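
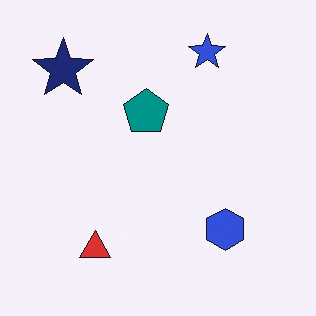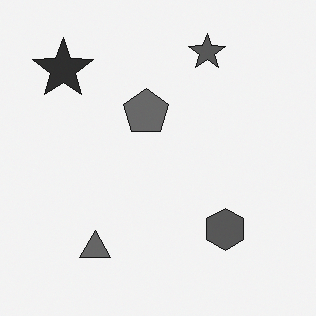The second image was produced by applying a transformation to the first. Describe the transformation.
The transformation is: converted to grayscale.

All color is removed — every shape is now a shade of grey.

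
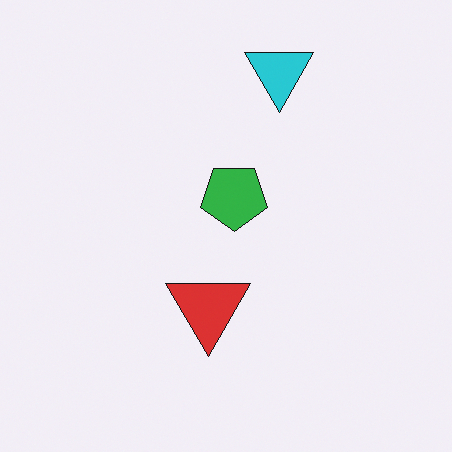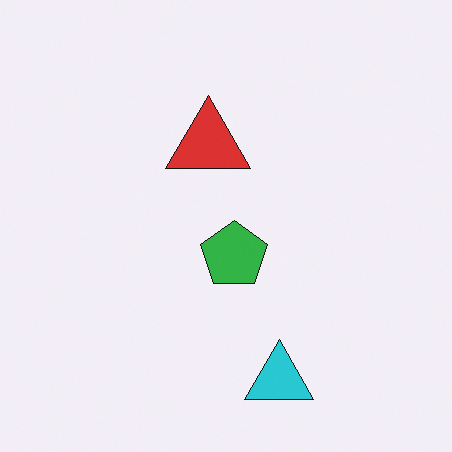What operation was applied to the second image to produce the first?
This is the original image flipped vertically (top ↔ bottom).

The cyan triangle is in the bottom of the second image and the top of the first — shapes on opposite sides of the horizontal midline have swapped in a mirror flip.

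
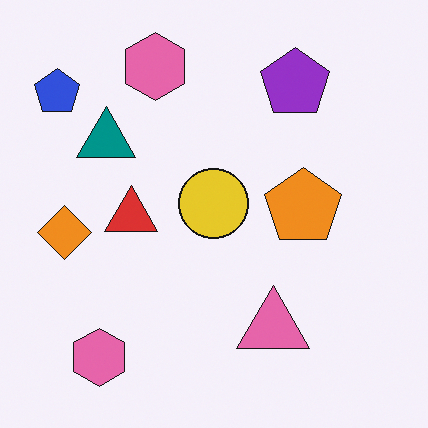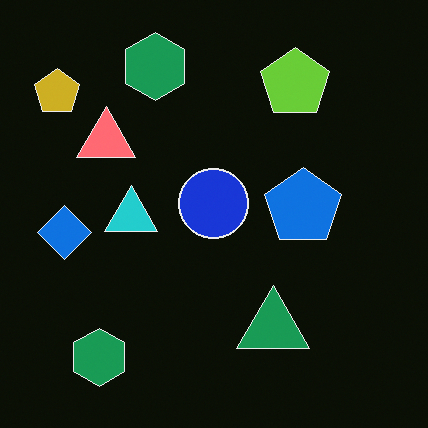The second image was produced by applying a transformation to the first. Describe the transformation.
This is the original image color-inverted (negative).

The light background has become dark and every shape's color is its complement — a photographic negative.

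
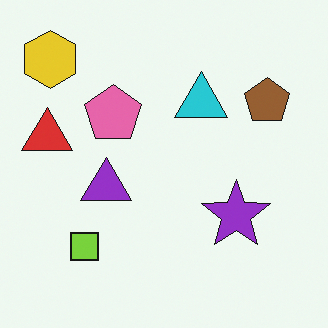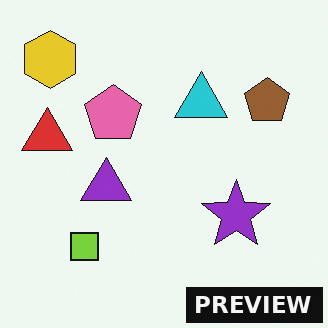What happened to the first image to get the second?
It was watermarked with the text "PREVIEW" in the lower-right corner.

A dark label reading "PREVIEW" appears in the lower-right corner.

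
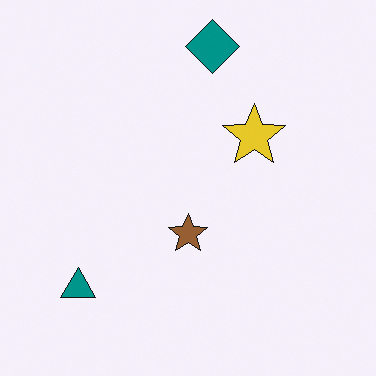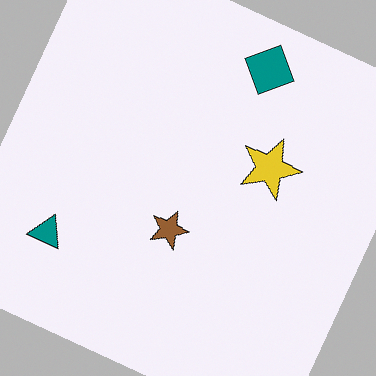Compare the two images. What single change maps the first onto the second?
The image was rotated clockwise by a moderate amount.

Every shape is tilted by the same angle and the image corners show triangular fill wedges — a whole-image rotation by a non-right angle.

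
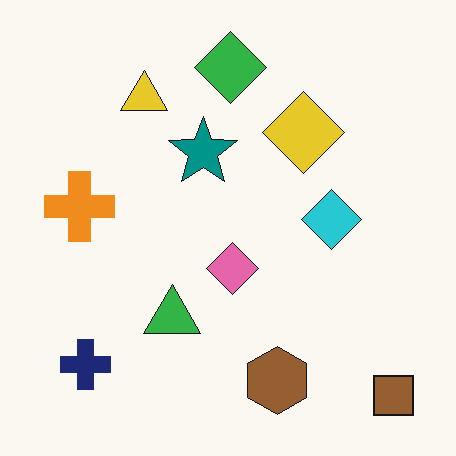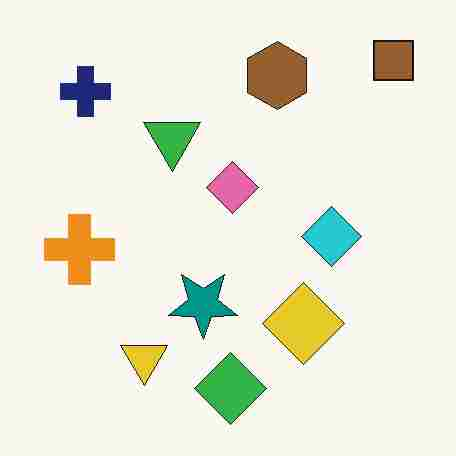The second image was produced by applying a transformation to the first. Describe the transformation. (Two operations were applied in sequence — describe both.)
The second image is the first flipped vertically (top ↔ bottom), then heavily JPEG-compressed with obvious blocking artifacts.

The brown square is in the bottom-right of the first image and the top-right of the second — shapes on opposite sides of the horizontal midline have swapped in a mirror flip. Blocky 8×8 compression artifacts appear around shape edges and the flat background shows ringing — characteristic JPEG degradation.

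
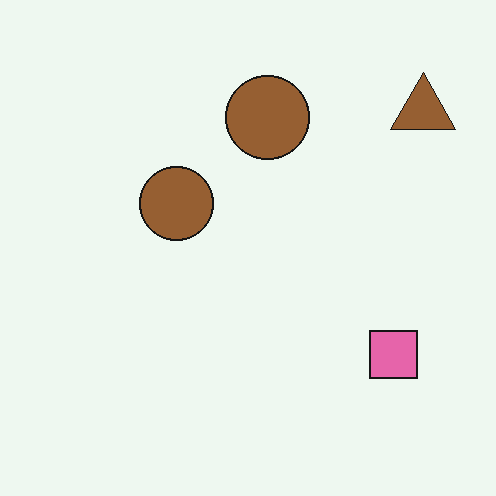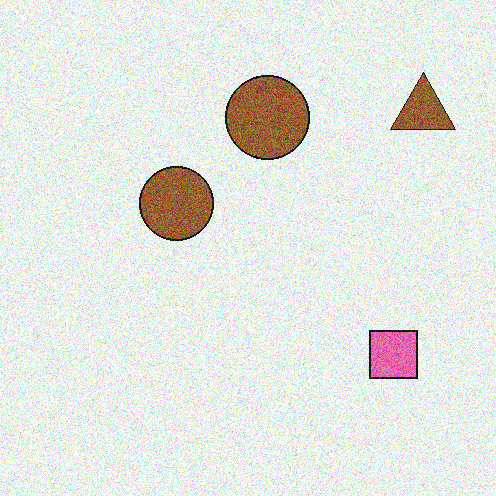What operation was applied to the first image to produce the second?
The image was degraded with visible gaussian noise.

Random speckle covers the whole image, including the flat background.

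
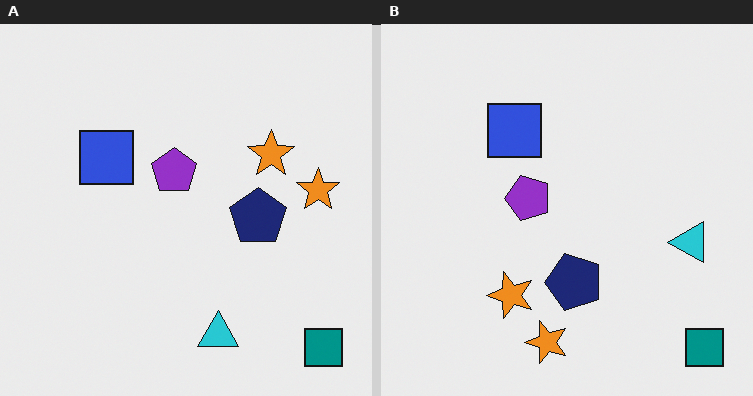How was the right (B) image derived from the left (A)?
The image was transposed (reflected across the top-left ↔ bottom-right diagonal).

Shapes have swapped their row and column positions — what was in the top-right is now in the bottom-left — a diagonal reflection.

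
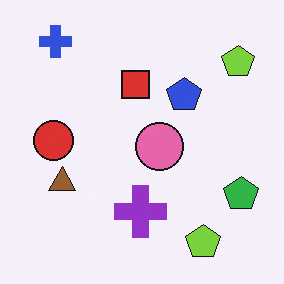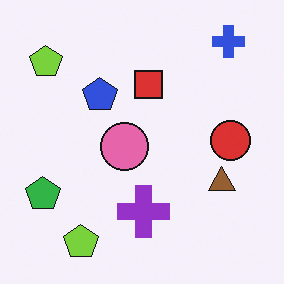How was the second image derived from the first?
The image was flipped horizontally (left ↔ right).

The green pentagon is in the bottom-right of the first image and the bottom-left of the second — shapes on opposite sides of the vertical midline have swapped in a mirror flip.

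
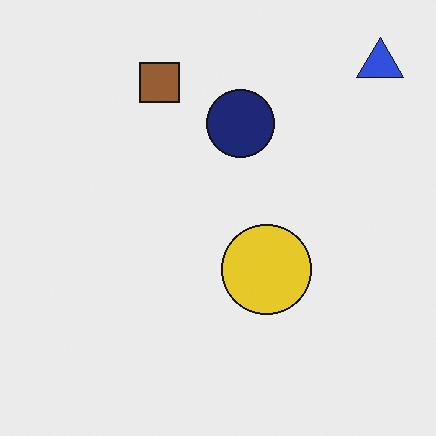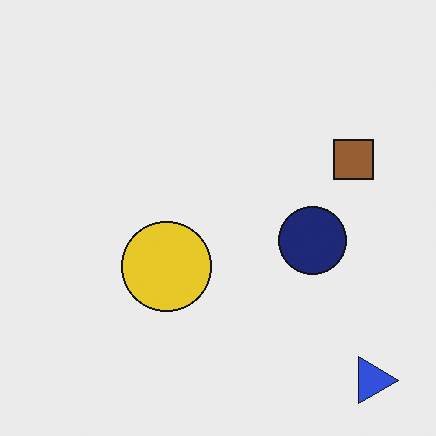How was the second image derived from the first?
This is the original image rotated 90° clockwise.

The blue triangle sits in the top-right of the first image and the bottom-right of the second — consistent with a whole-image 90° clockwise rotation.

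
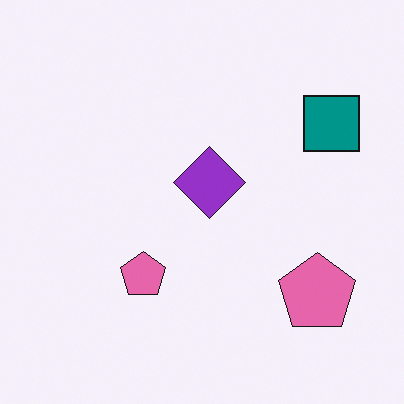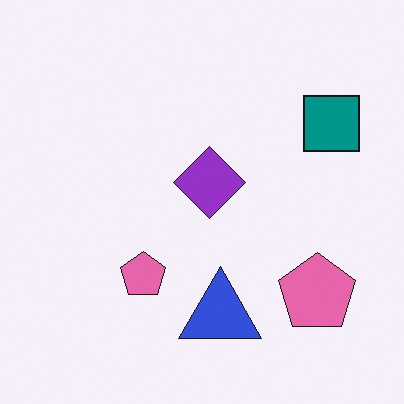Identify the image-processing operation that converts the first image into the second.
The image was overlaid with an additional blue triangle.

A blue triangle appears in the second image that is absent from the first.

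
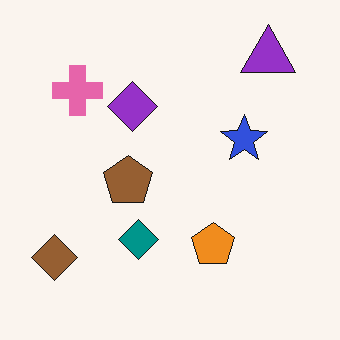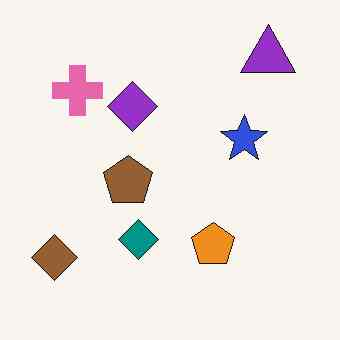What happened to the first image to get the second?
The transformation is: JPEG-compressed with visible artifacts.

Blocky 8×8 compression artifacts appear around shape edges and the flat background shows ringing — characteristic JPEG degradation.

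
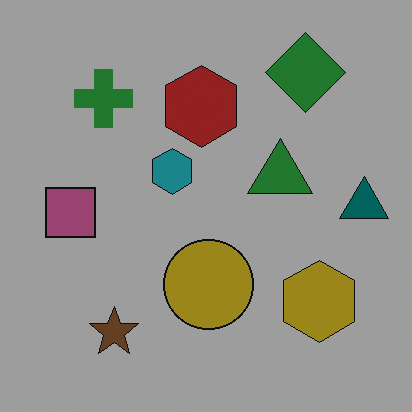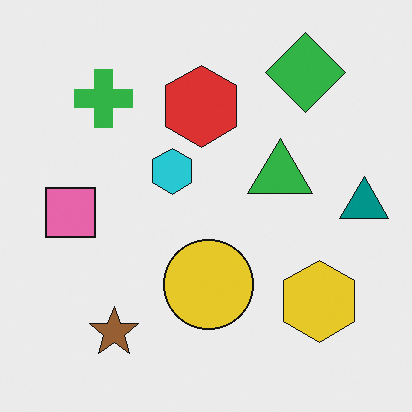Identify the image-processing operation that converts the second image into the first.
This is the original image darkened a lot.

Every pixel — background and shapes alike — is uniformly darkened.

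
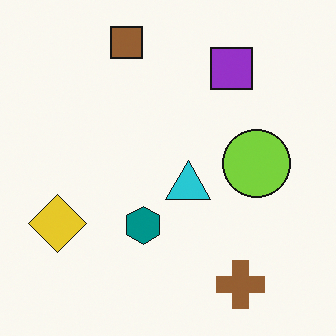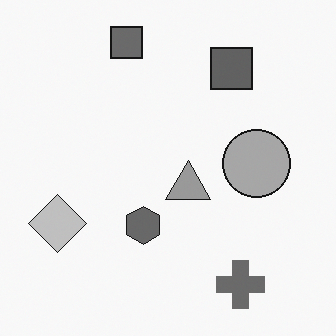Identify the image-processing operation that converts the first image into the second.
This is the original image converted to grayscale.

All color is removed — every shape is now a shade of grey.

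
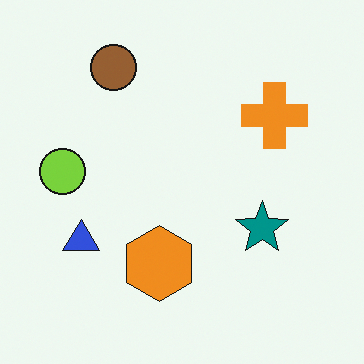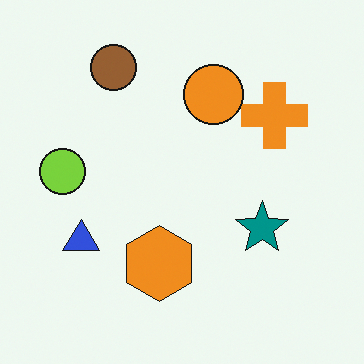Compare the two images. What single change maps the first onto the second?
The image was overlaid with an additional orange circle.

An orange circle appears in the second image that is absent from the first.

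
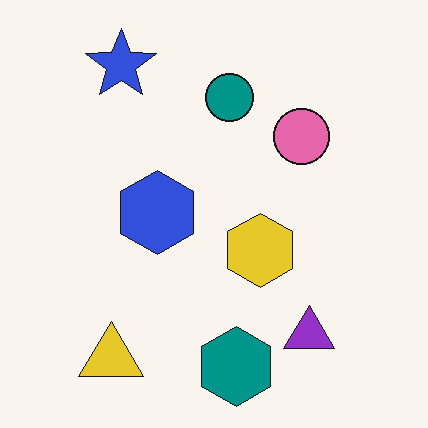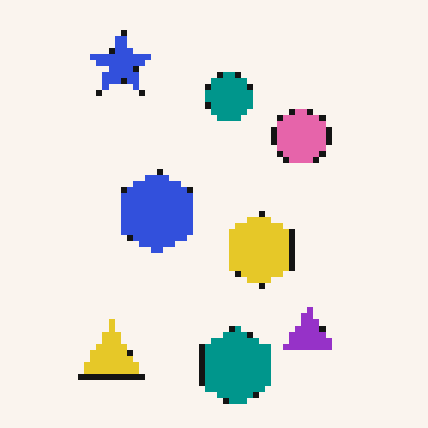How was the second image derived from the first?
It was moderately pixelated.

Shapes are reduced to large square blocks; fine edges and outlines are lost — a downscale-then-upscale (mosaic) effect.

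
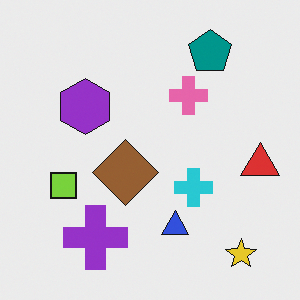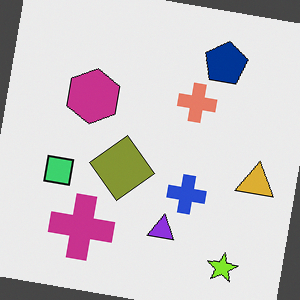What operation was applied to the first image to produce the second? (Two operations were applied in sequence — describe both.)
Hue-shifted slightly, then rotated clockwise by a small amount.

Every shape's color has rotated by the same amount around the hue wheel — a uniform hue shift. Every shape is tilted by the same angle and the image corners show triangular fill wedges — a whole-image rotation by a non-right angle.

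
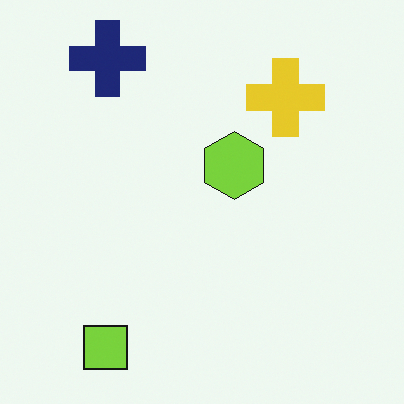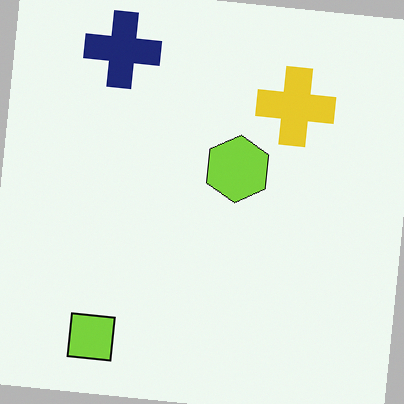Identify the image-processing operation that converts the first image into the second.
It was rotated clockwise by a few degrees.

Every shape is tilted by the same angle and the image corners show triangular fill wedges — a whole-image rotation by a non-right angle.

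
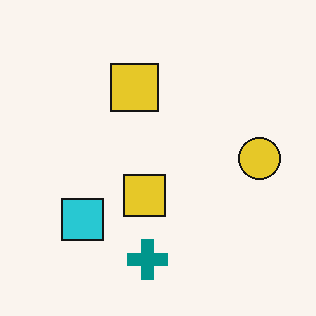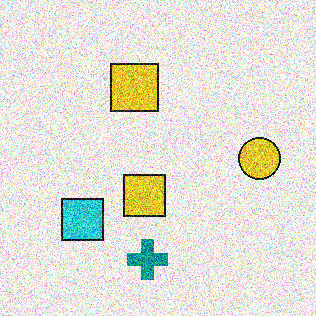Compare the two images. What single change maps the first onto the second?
It was degraded with heavy additive noise.

Random speckle covers the whole image, including the flat background.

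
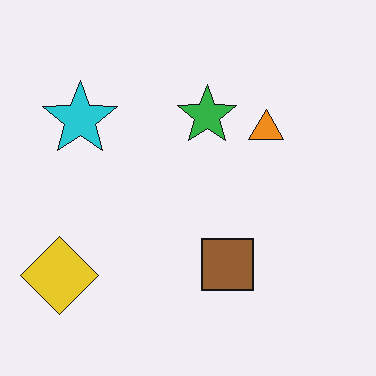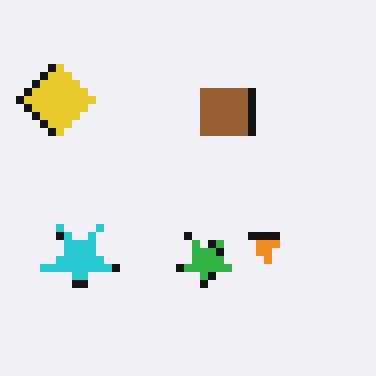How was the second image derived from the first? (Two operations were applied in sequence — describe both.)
The image was flipped vertically (top ↔ bottom), then moderately pixelated.

The yellow diamond is in the bottom-left of the first image and the top-left of the second — shapes on opposite sides of the horizontal midline have swapped in a mirror flip. Shapes are reduced to large square blocks; fine edges and outlines are lost — a downscale-then-upscale (mosaic) effect.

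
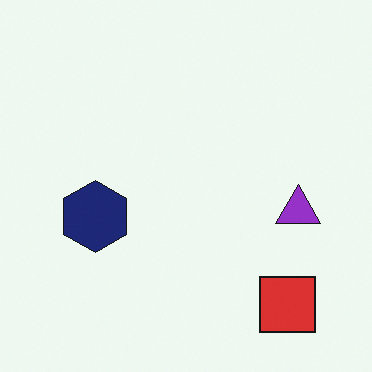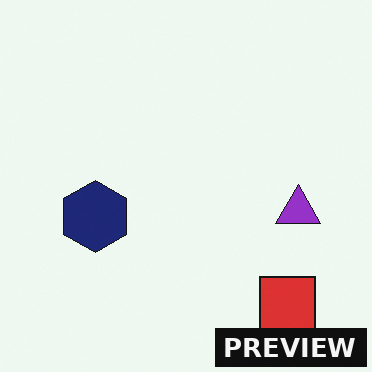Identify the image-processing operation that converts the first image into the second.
The second image is the first watermarked with the text "PREVIEW" in the lower-right corner.

A dark label reading "PREVIEW" appears in the lower-right corner.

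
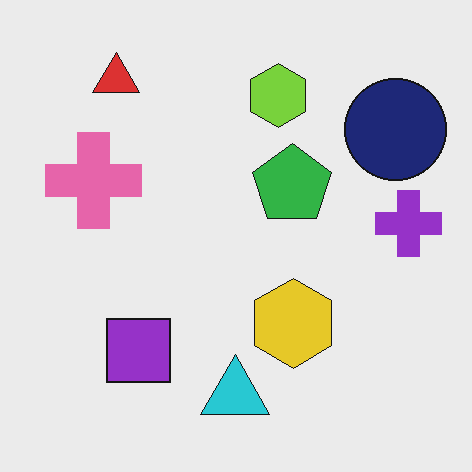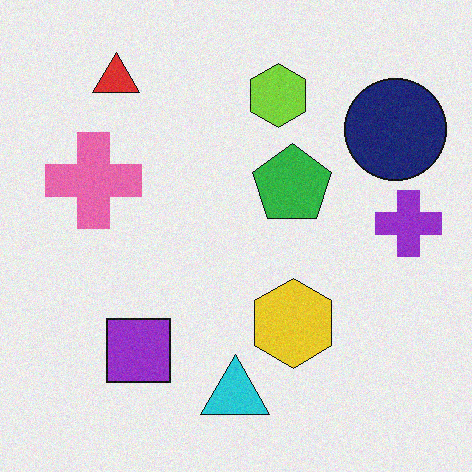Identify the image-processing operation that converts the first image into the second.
The image was degraded with subtle gaussian noise.

Random speckle covers the whole image, including the flat background.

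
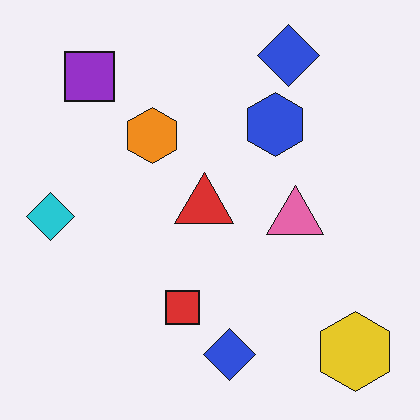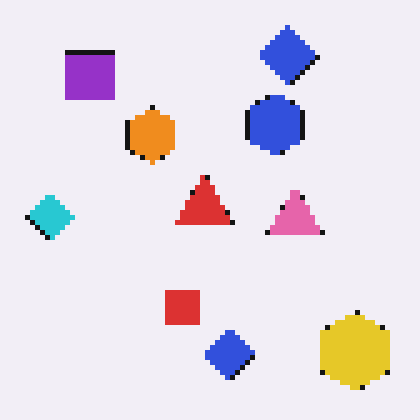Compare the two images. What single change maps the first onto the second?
The second image is the first mildly pixelated.

Shapes are reduced to large square blocks; fine edges and outlines are lost — a downscale-then-upscale (mosaic) effect.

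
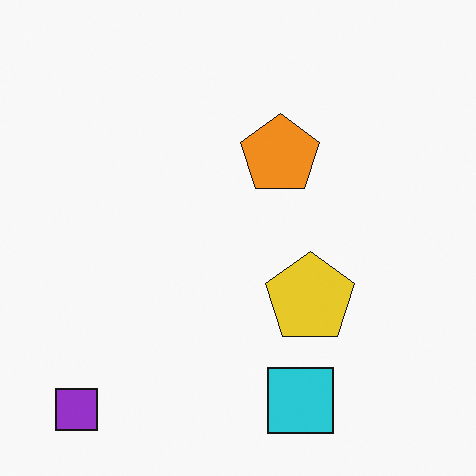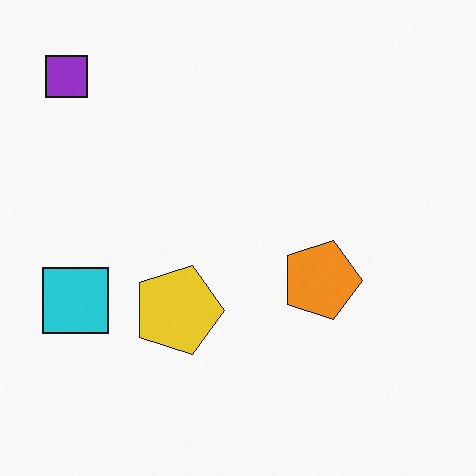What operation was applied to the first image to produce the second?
This is the original image rotated 90° clockwise.

The purple square sits in the bottom-left of the first image and the top-left of the second — consistent with a whole-image 90° clockwise rotation.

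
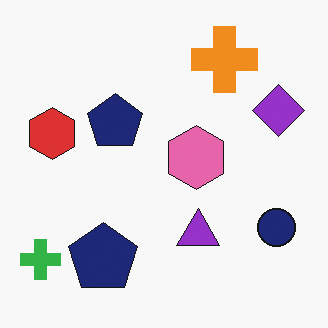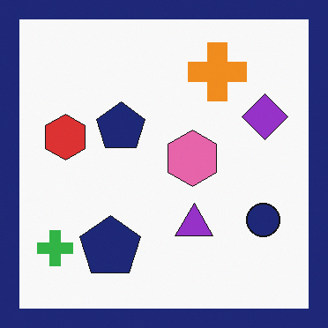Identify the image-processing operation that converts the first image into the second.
The transformation is: framed with a navy border.

A solid navy frame runs around the edge of the second image, with the content slightly shrunk inside it.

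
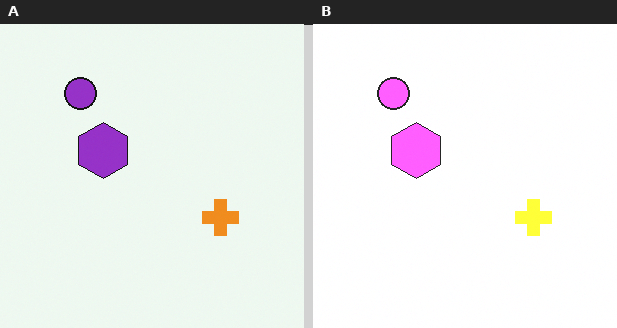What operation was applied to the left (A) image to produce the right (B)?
It was substantially brightened.

Every pixel — background and shapes alike — is uniformly brightened.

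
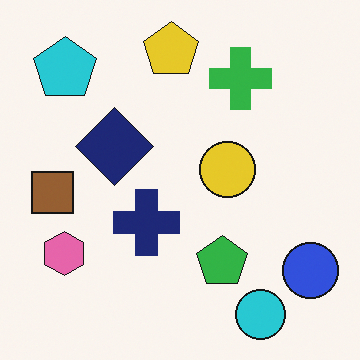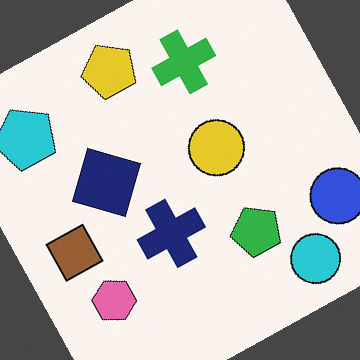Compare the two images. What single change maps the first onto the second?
The image was rotated counter-clockwise by a moderate amount.

Every shape is tilted by the same angle and the image corners show triangular fill wedges — a whole-image rotation by a non-right angle.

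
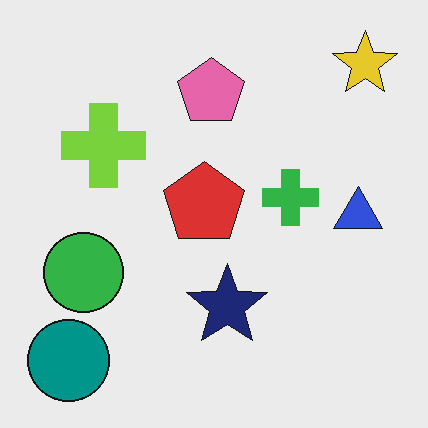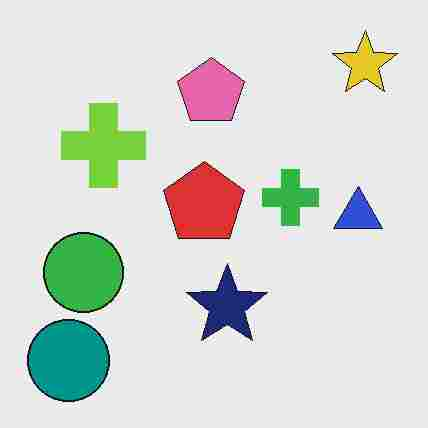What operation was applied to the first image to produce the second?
This is the original image degraded with heavy JPEG compression.

Blocky 8×8 compression artifacts appear around shape edges and the flat background shows ringing — characteristic JPEG degradation.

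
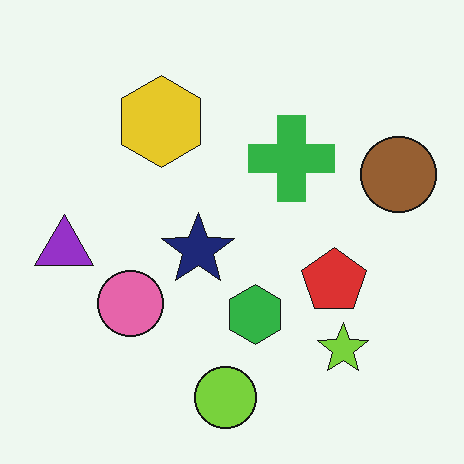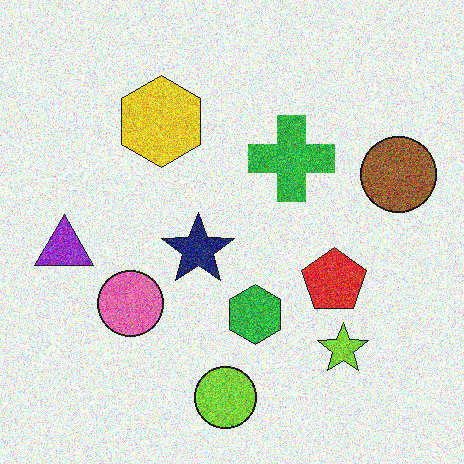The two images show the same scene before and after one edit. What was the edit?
The transformation is: degraded with a thick layer of grain.

Random speckle covers the whole image, including the flat background.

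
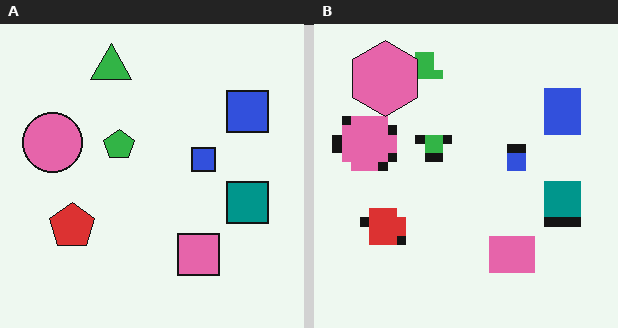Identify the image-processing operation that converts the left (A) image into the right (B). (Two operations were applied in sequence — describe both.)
The transformation is: coarsely pixelated, then overlaid with an additional pink hexagon.

Shapes are reduced to large square blocks; fine edges and outlines are lost — a downscale-then-upscale (mosaic) effect. A pink hexagon appears in the right (B) image that is absent from the left (A).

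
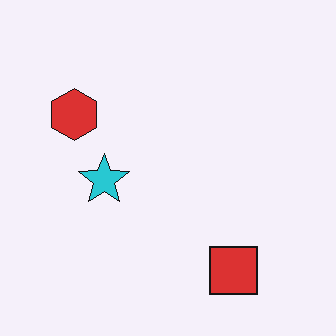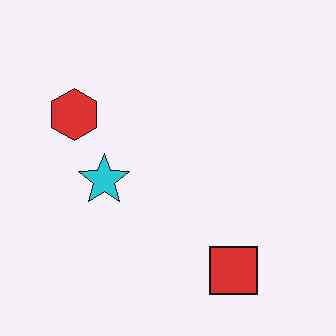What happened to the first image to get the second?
The transformation is: JPEG-compressed with visible artifacts.

Blocky 8×8 compression artifacts appear around shape edges and the flat background shows ringing — characteristic JPEG degradation.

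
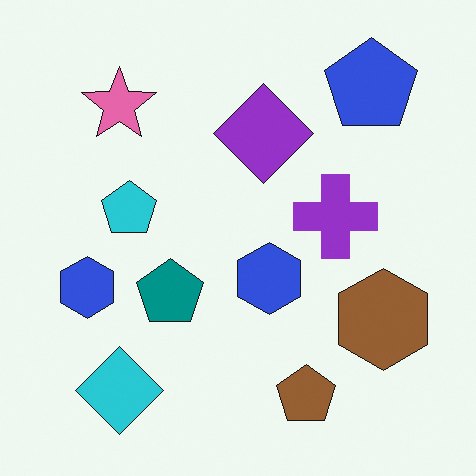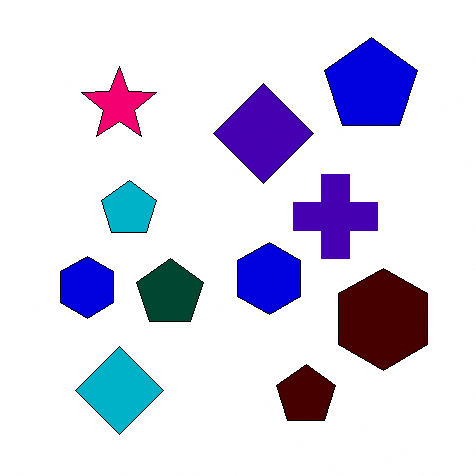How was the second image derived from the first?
The image was boosted in contrast.

Tones are pushed away from mid-grey across the whole image — a global contrast change.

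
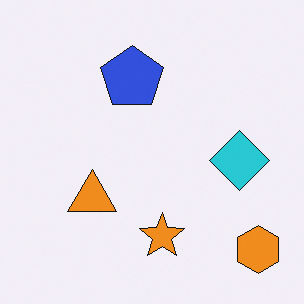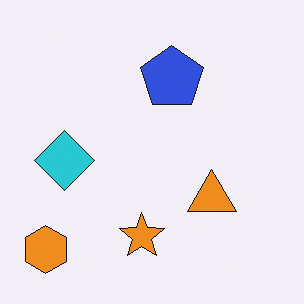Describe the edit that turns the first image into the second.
The image was flipped horizontally (left ↔ right).

The orange hexagon is in the bottom-right of the first image and the bottom-left of the second — shapes on opposite sides of the vertical midline have swapped in a mirror flip.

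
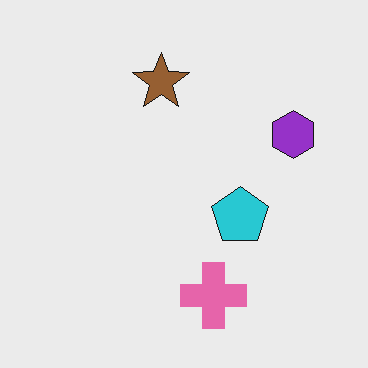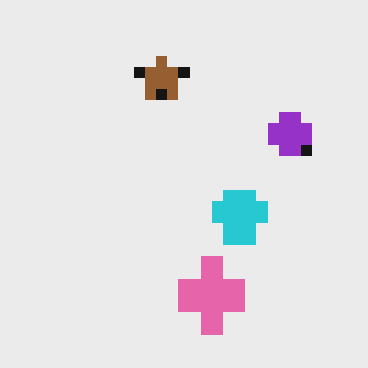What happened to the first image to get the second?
The transformation is: heavily pixelated into large blocks.

Shapes are reduced to large square blocks; fine edges and outlines are lost — a downscale-then-upscale (mosaic) effect.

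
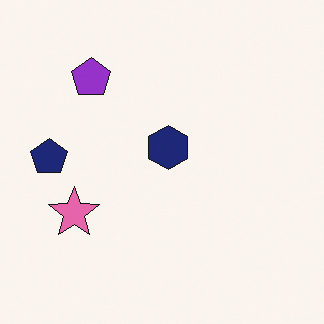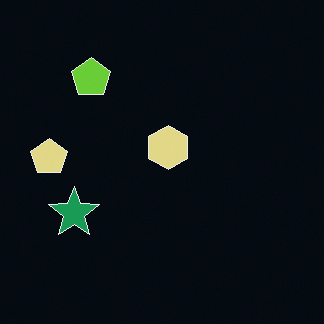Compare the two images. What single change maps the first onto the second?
It was color-inverted (negative).

The light background has become dark and every shape's color is its complement — a photographic negative.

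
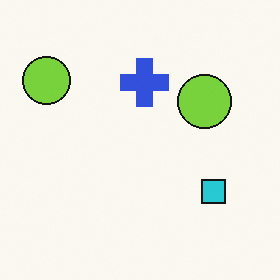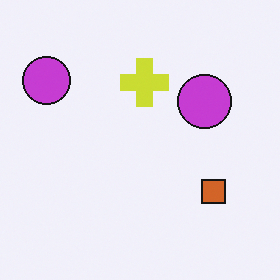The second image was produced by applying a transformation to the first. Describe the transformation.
Hue-shifted by a large amount.

Every shape's color has rotated by the same amount around the hue wheel — a uniform hue shift.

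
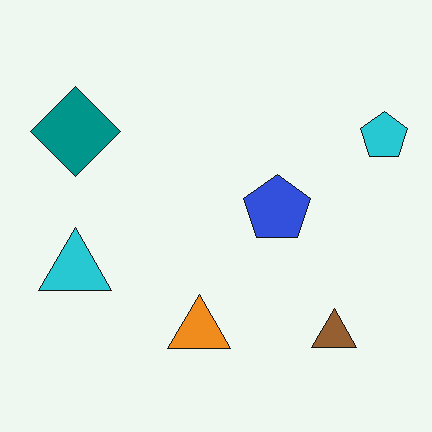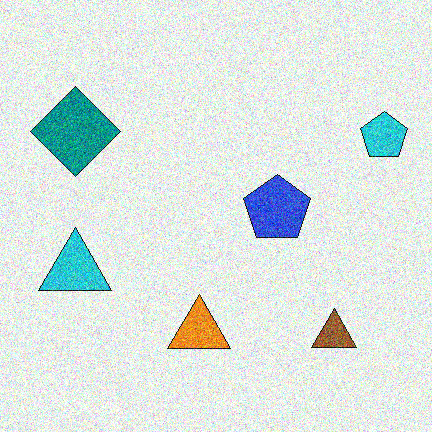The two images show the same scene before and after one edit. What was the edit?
The image was degraded with heavy additive noise.

Random speckle covers the whole image, including the flat background.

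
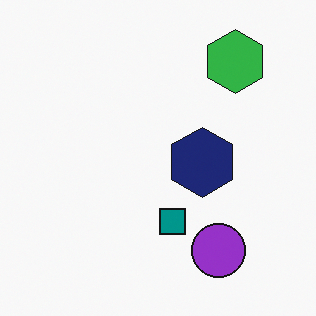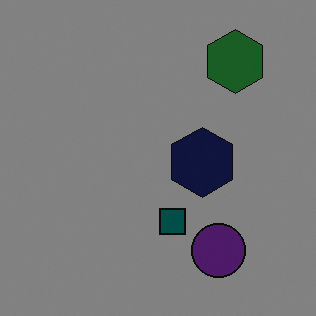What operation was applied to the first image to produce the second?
The second image is the first substantially darkened.

Every pixel — background and shapes alike — is uniformly darkened.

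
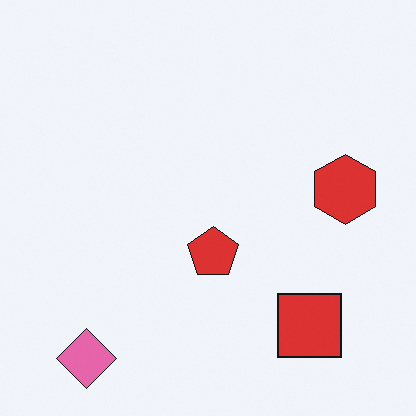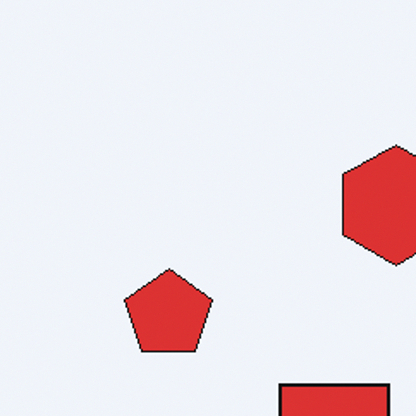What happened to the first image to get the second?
The second image is the first cropped tightly and scaled back up.

The visible shapes are larger and the field of view is narrower; shapes near the original edges may be partly or wholly outside the frame — a crop-and-rescale.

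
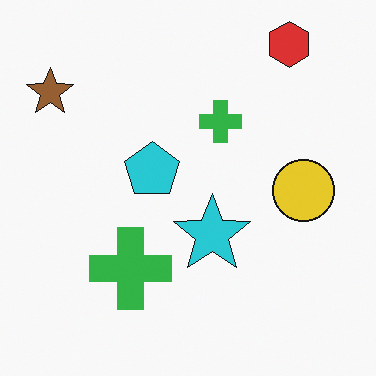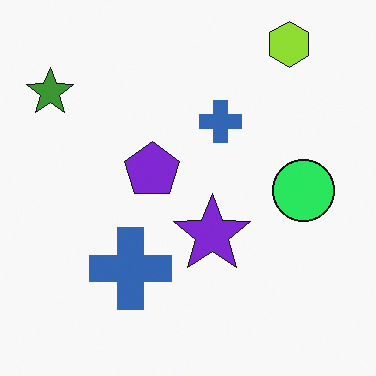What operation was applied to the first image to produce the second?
This is the original image hue-shifted by a moderate amount.

Every shape's color has rotated by the same amount around the hue wheel — a uniform hue shift.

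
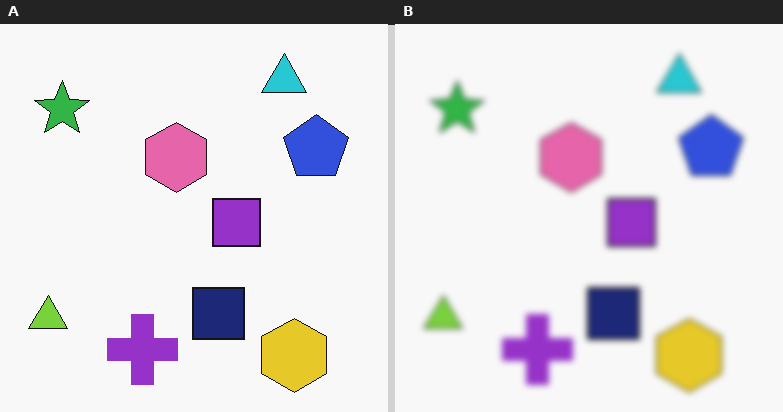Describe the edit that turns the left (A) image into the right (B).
It was moderately blurred.

Shape edges and outlines are uniformly softened across the whole image.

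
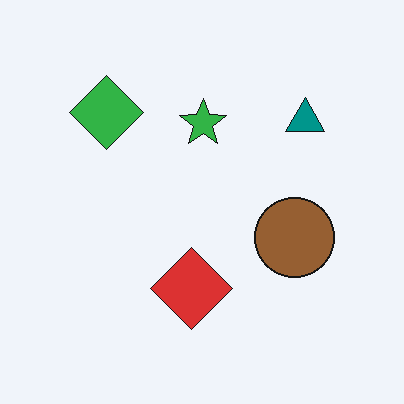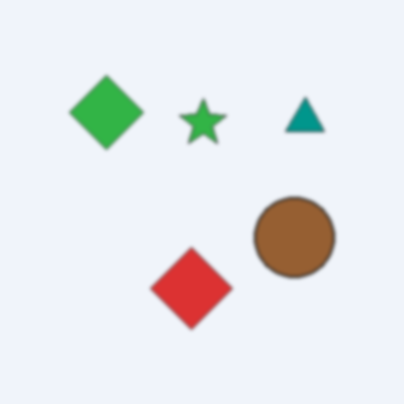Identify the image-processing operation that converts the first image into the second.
This is the original image lightly blurred.

Shape edges and outlines are uniformly softened across the whole image.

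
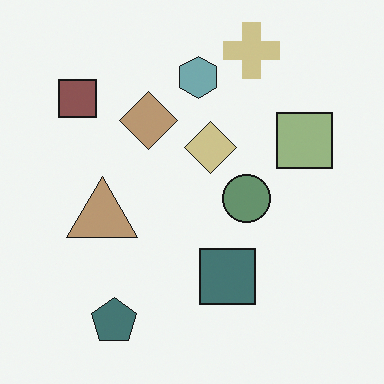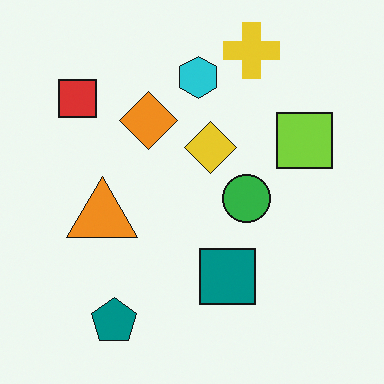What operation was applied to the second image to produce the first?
The transformation is: made much more muted (saturation change).

All colors are more muted and greyish — a global saturation change.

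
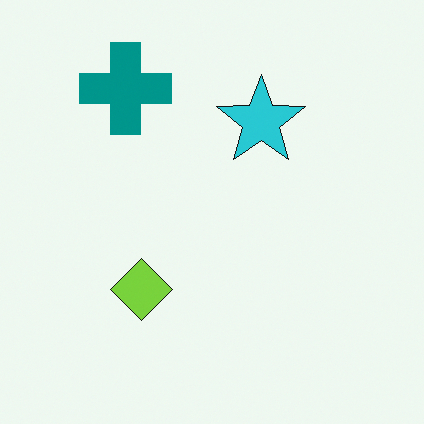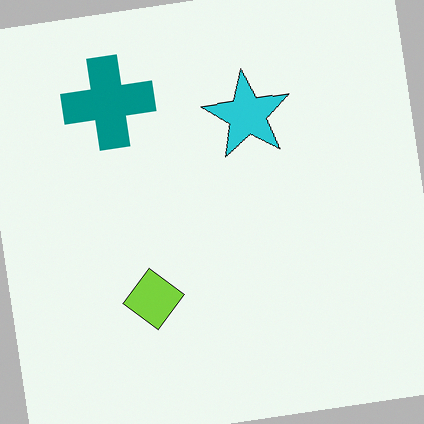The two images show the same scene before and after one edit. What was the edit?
It was rotated counter-clockwise by a few degrees.

Every shape is tilted by the same angle and the image corners show triangular fill wedges — a whole-image rotation by a non-right angle.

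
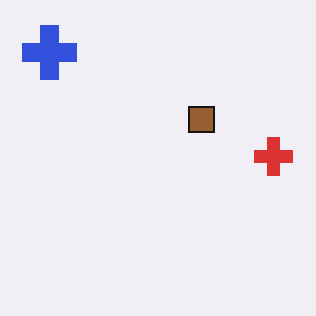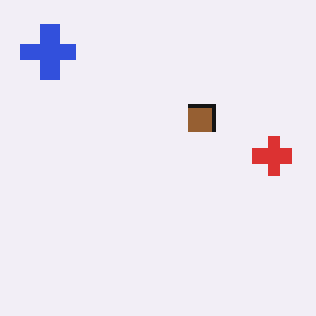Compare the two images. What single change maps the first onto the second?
The transformation is: mildly pixelated.

Shapes are reduced to large square blocks; fine edges and outlines are lost — a downscale-then-upscale (mosaic) effect.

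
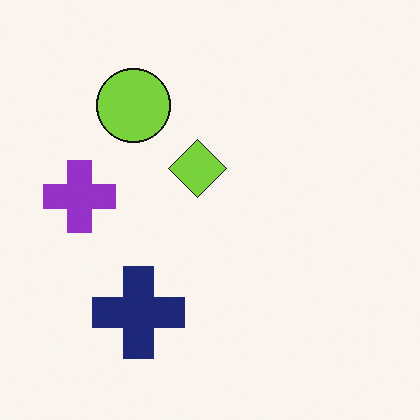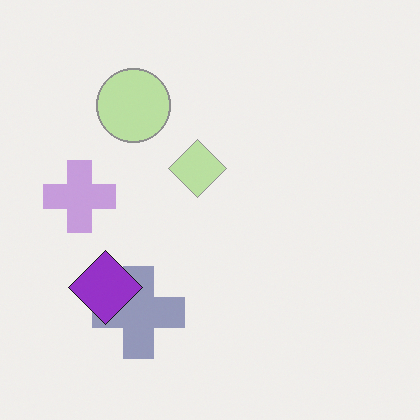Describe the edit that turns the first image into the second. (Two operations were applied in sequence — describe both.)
Washed out (contrast reduced), then overlaid with an additional purple diamond.

Tones are pushed toward mid-grey across the whole image — a global contrast change. A purple diamond appears in the second image that is absent from the first.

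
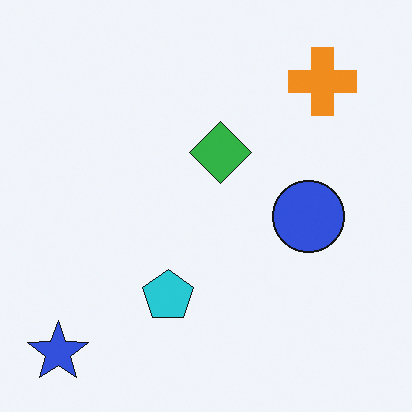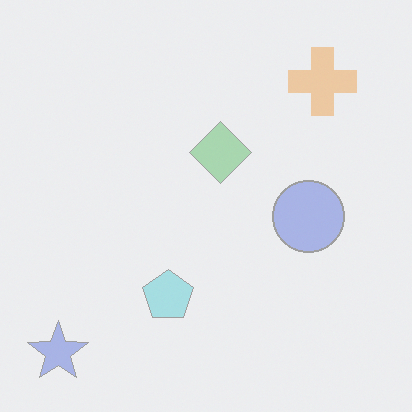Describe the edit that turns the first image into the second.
The image was given much lower contrast.

Tones are pushed toward mid-grey across the whole image — a global contrast change.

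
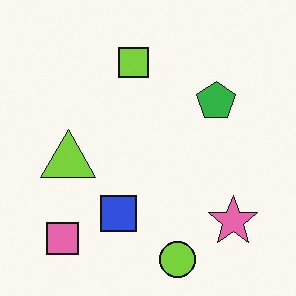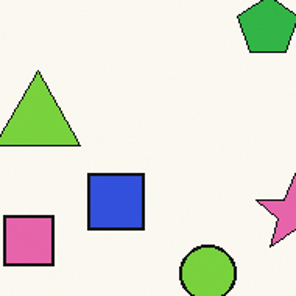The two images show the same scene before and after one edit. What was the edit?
The second image is the first cropped to a modestly smaller region and rescaled.

The visible shapes are larger and the field of view is narrower; shapes near the original edges may be partly or wholly outside the frame — a crop-and-rescale.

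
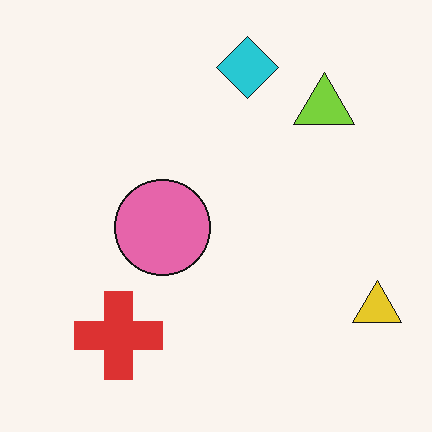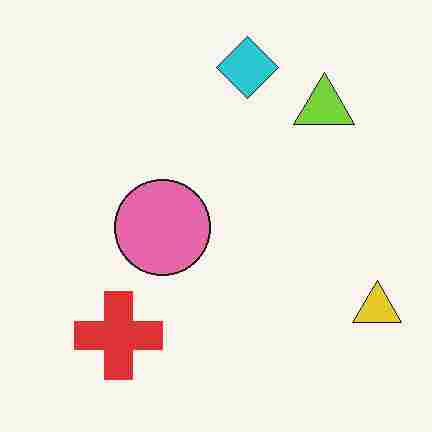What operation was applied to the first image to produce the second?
The second image is the first heavily JPEG-compressed with obvious blocking artifacts.

Blocky 8×8 compression artifacts appear around shape edges and the flat background shows ringing — characteristic JPEG degradation.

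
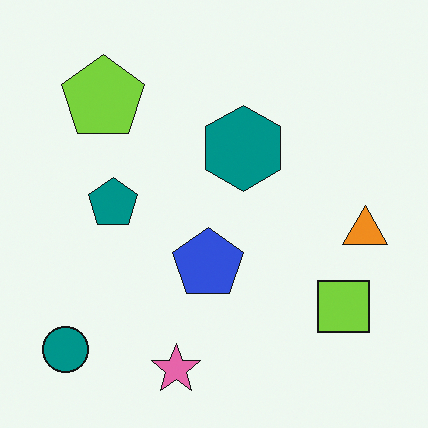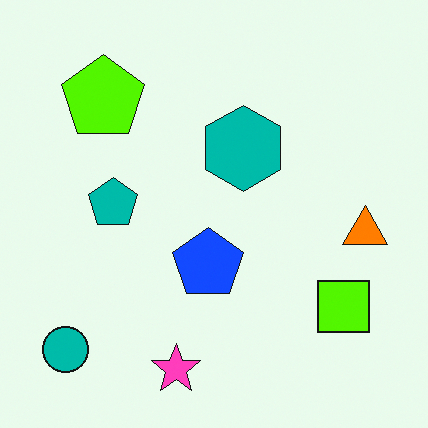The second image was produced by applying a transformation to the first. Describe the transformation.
The second image is the first made much more vivid (saturation change).

All colors are more vivid — a global saturation change.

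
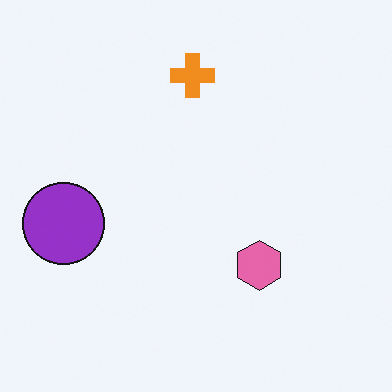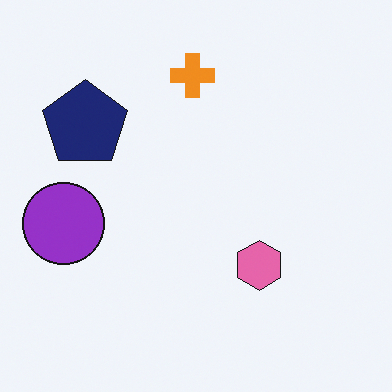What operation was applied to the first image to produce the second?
The transformation is: overlaid with an additional navy pentagon.

A navy pentagon appears in the second image that is absent from the first.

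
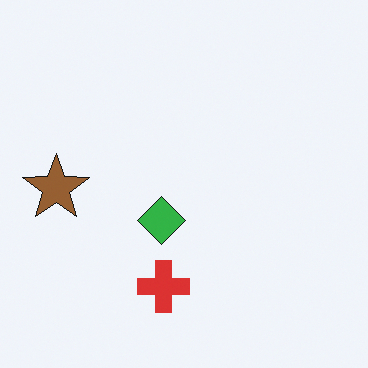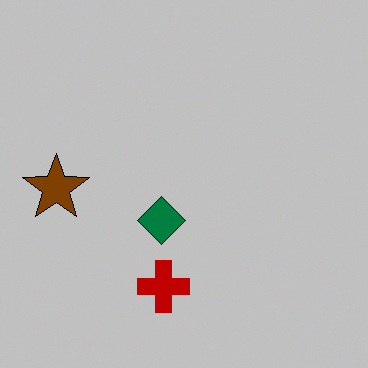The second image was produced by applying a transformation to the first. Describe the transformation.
Aggressively posterized.

Each flat color has snapped to a coarser quantized level — most visibly, the near-white background has dropped to a flat grey.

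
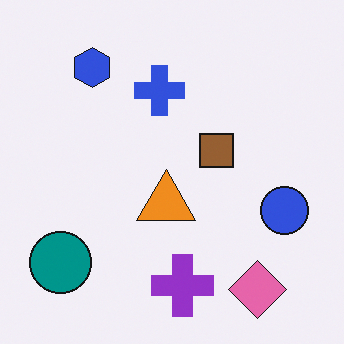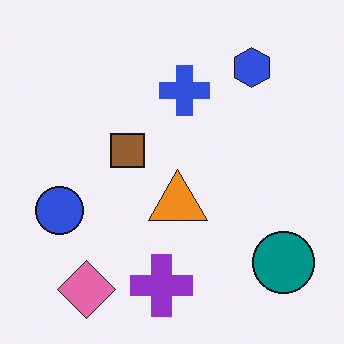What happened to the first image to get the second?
The second image is the first flipped horizontally (left ↔ right).

The teal circle is in the bottom-left of the first image and the bottom-right of the second — shapes on opposite sides of the vertical midline have swapped in a mirror flip.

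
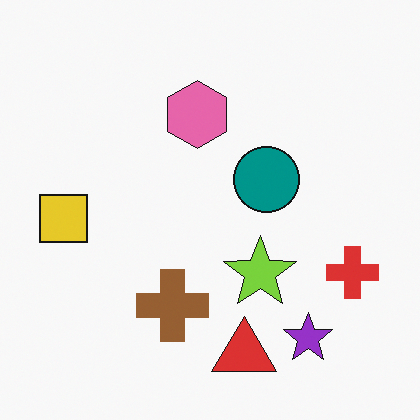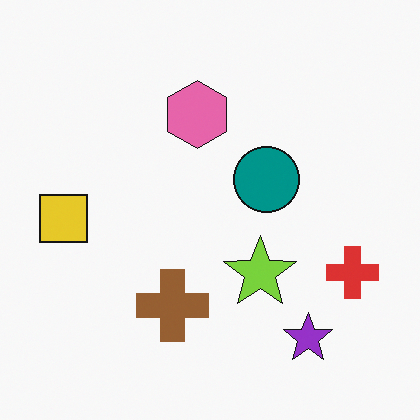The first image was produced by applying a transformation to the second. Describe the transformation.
The image was overlaid with an additional red triangle.

A red triangle appears in the first image that is absent from the second.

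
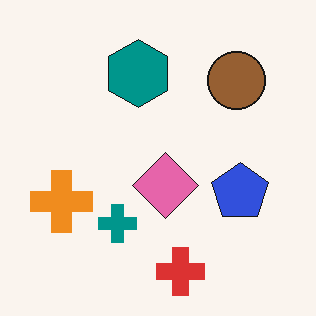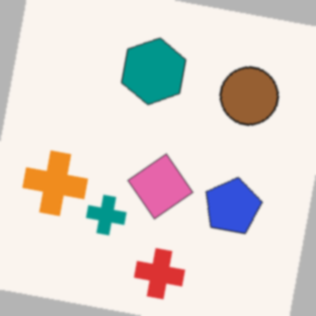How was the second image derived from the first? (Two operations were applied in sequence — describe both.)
Rotated clockwise by a slight angle, then given a subtle gaussian blur.

Every shape is tilted by the same angle and the image corners show triangular fill wedges — a whole-image rotation by a non-right angle. Shape edges and outlines are uniformly softened across the whole image.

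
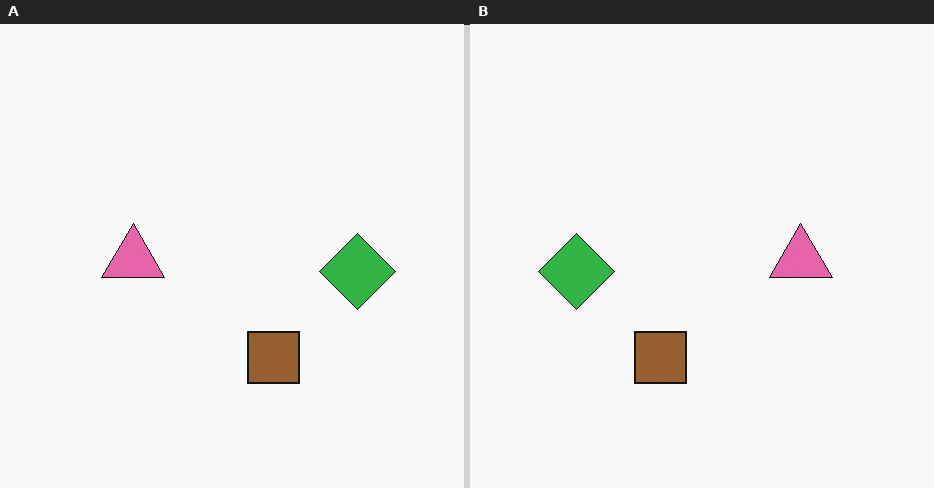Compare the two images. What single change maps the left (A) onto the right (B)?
The right (B) image is the left (A) flipped horizontally (left ↔ right).

The green diamond is in the right of the left (A) image and the left of the right (B) — shapes on opposite sides of the vertical midline have swapped in a mirror flip.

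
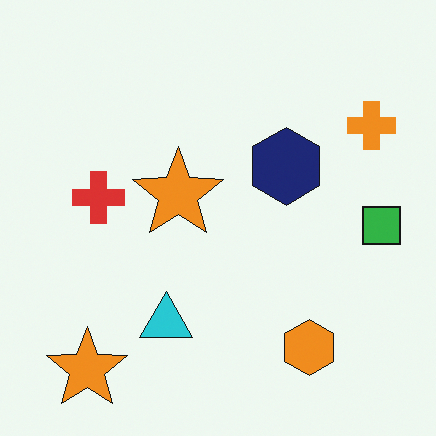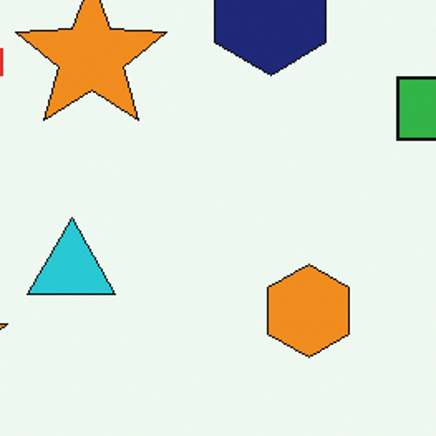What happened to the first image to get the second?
The second image is the first cropped tightly and scaled back up.

The visible shapes are larger and the field of view is narrower; shapes near the original edges may be partly or wholly outside the frame — a crop-and-rescale.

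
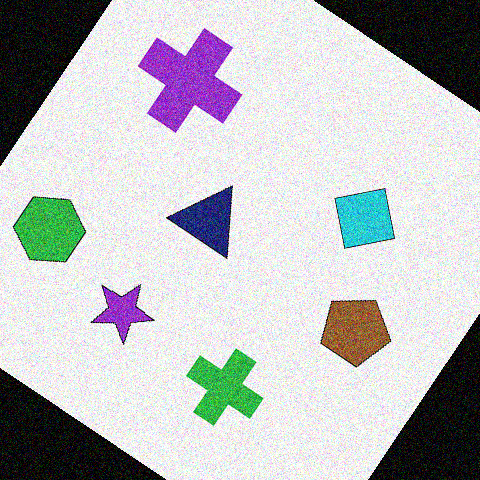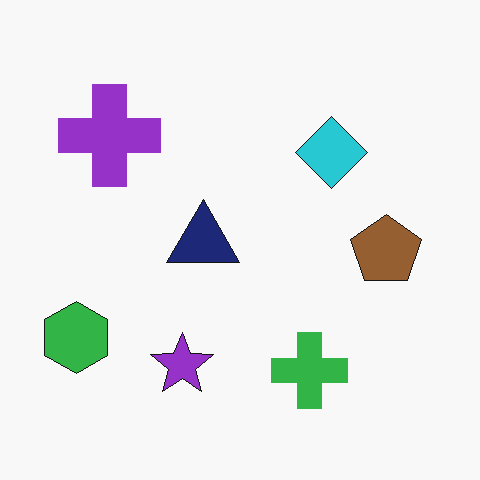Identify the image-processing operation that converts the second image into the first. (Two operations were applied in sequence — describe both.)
The transformation is: rotated clockwise by a large amount — several tens of degrees, then degraded with strong gaussian noise.

Every shape is tilted by the same angle and the image corners show triangular fill wedges — a whole-image rotation by a non-right angle. Random speckle covers the whole image, including the flat background.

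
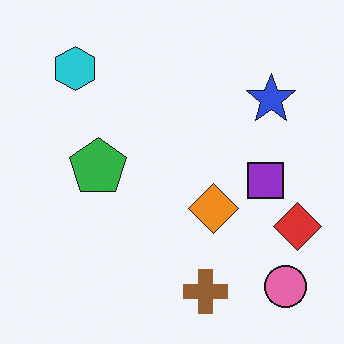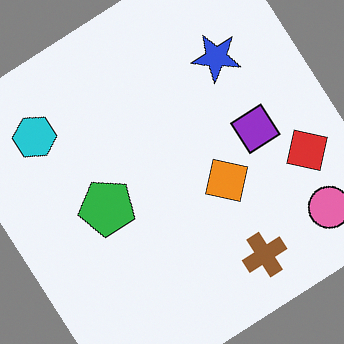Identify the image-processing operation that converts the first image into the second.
Rotated counter-clockwise by a large amount — several tens of degrees.

Every shape is tilted by the same angle and the image corners show triangular fill wedges — a whole-image rotation by a non-right angle.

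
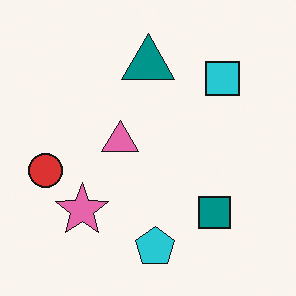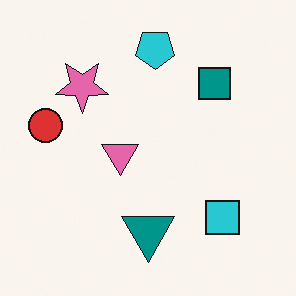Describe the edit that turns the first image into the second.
Flipped vertically (top ↔ bottom).

The cyan pentagon is in the bottom of the first image and the top of the second — shapes on opposite sides of the horizontal midline have swapped in a mirror flip.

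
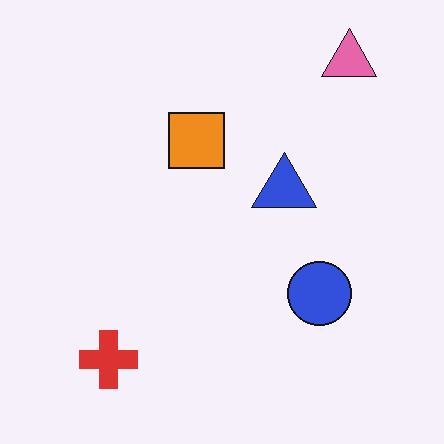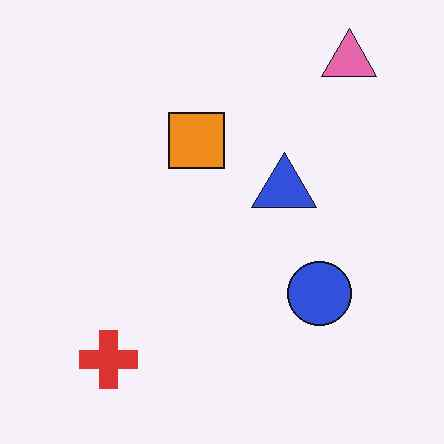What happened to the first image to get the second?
This is the original image JPEG-compressed with visible artifacts.

Blocky 8×8 compression artifacts appear around shape edges and the flat background shows ringing — characteristic JPEG degradation.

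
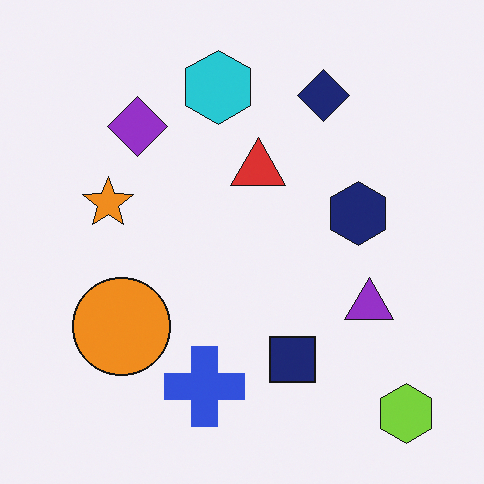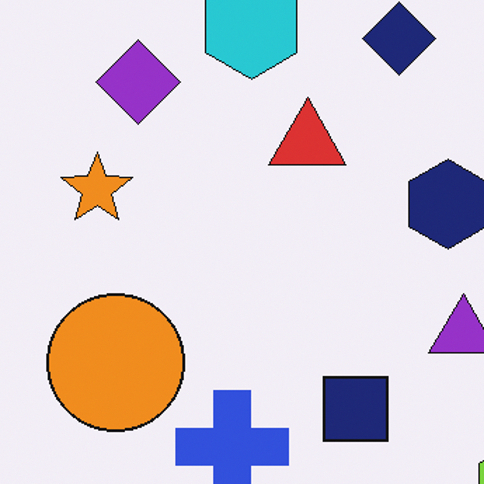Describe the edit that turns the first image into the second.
It was cropped to a modestly smaller region and rescaled.

The visible shapes are larger and the field of view is narrower; shapes near the original edges may be partly or wholly outside the frame — a crop-and-rescale.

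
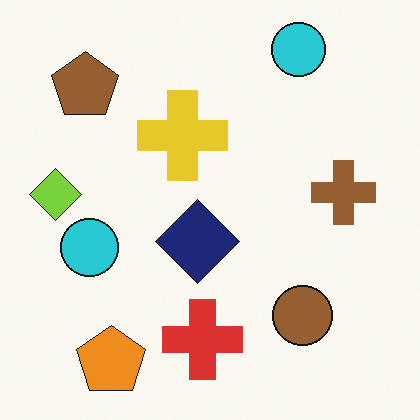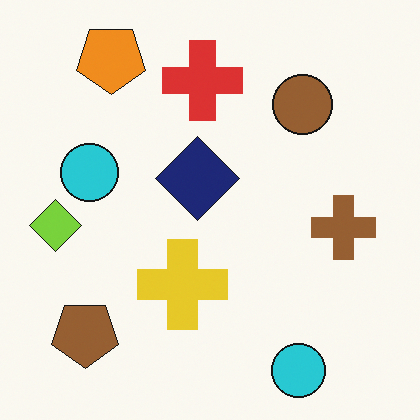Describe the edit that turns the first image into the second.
The transformation is: flipped vertically (top ↔ bottom).

The orange pentagon is in the bottom-left of the first image and the top-left of the second — shapes on opposite sides of the horizontal midline have swapped in a mirror flip.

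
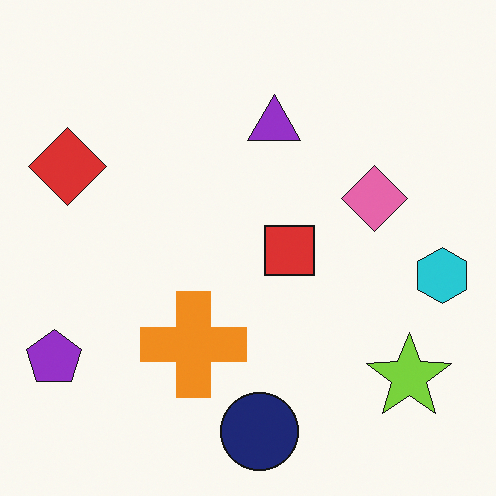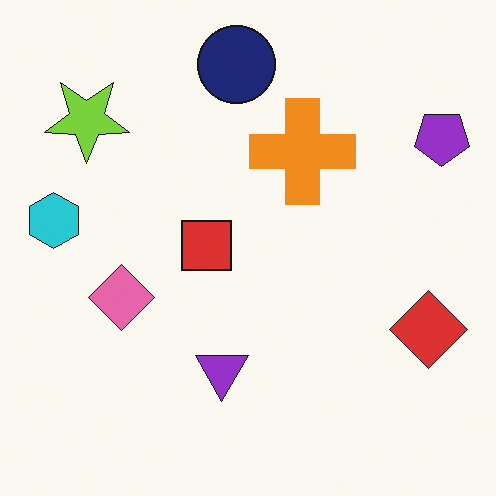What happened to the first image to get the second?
It was rotated 180°.

The purple pentagon sits in the bottom-left of the first image and the top-right of the second — consistent with a whole-image 180° rotation.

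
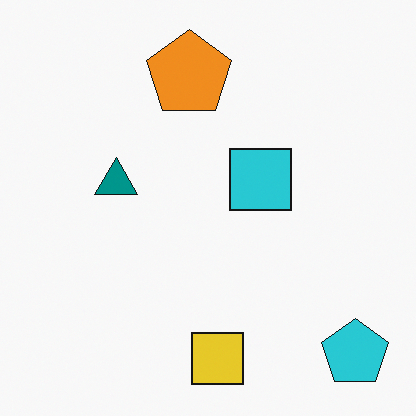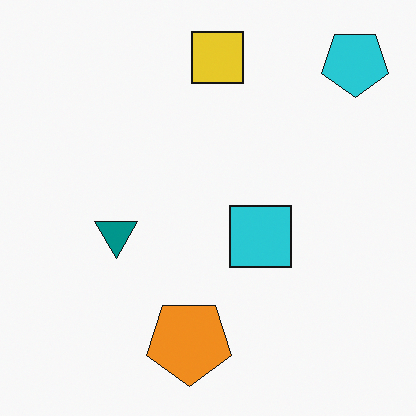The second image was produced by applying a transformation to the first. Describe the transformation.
It was flipped vertically (top ↔ bottom).

The yellow square is in the bottom of the first image and the top of the second — shapes on opposite sides of the horizontal midline have swapped in a mirror flip.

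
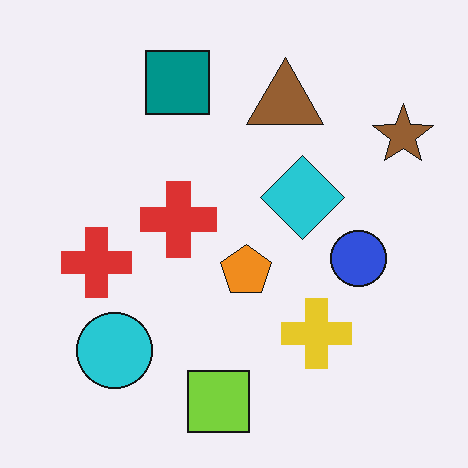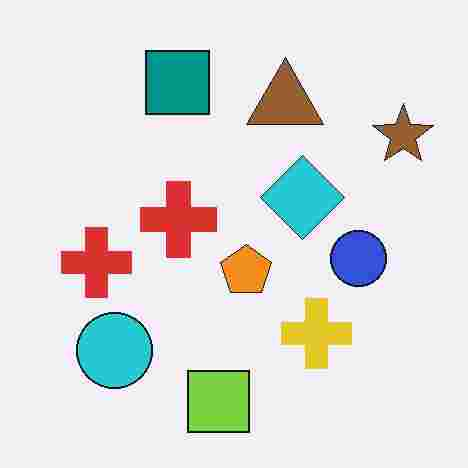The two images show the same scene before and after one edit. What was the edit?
The second image is the first degraded with heavy JPEG compression.

Blocky 8×8 compression artifacts appear around shape edges and the flat background shows ringing — characteristic JPEG degradation.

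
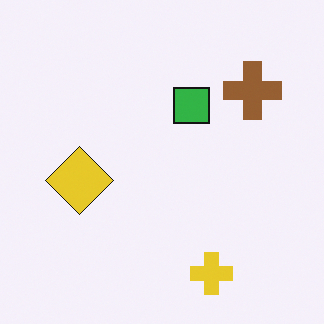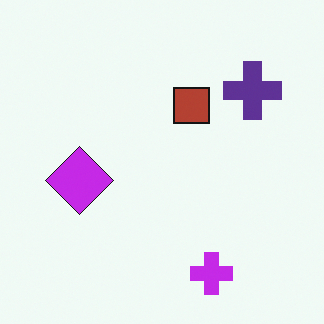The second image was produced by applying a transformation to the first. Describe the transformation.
This is the original image hue-shifted through roughly half the color wheel.

Every shape's color has rotated by the same amount around the hue wheel — a uniform hue shift.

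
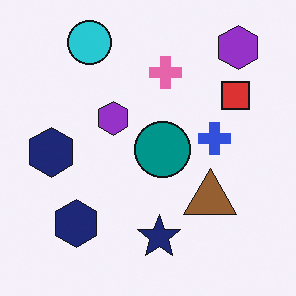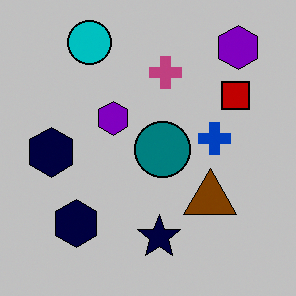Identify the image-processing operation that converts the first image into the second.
The second image is the first aggressively posterized.

Each flat color has snapped to a coarser quantized level — most visibly, the near-white background has dropped to a flat grey.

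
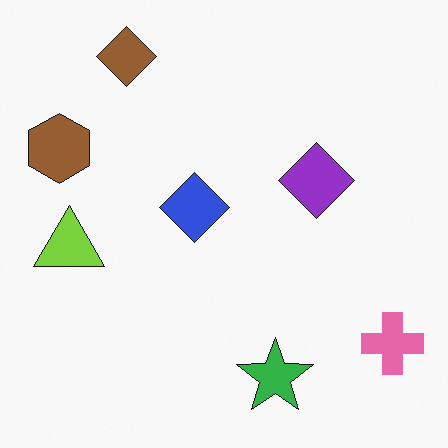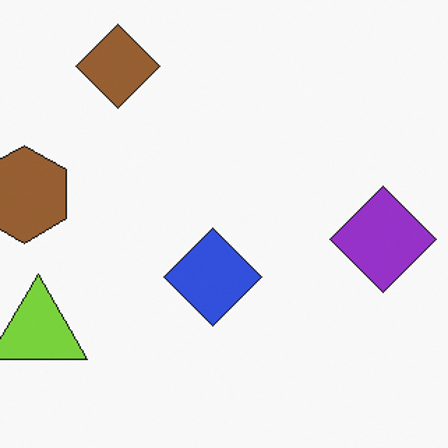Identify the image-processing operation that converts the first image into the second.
Cropped slightly and scaled back up.

The visible shapes are larger and the field of view is narrower; shapes near the original edges may be partly or wholly outside the frame — a crop-and-rescale.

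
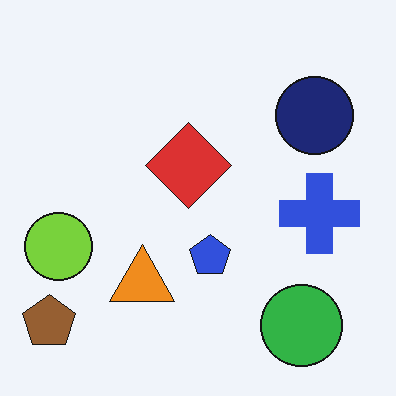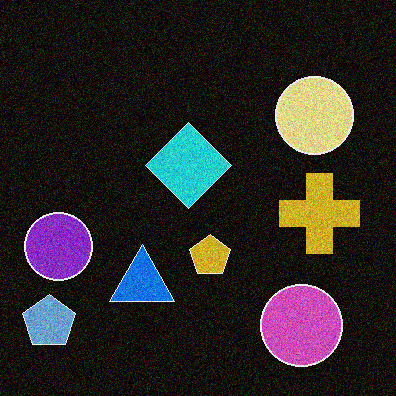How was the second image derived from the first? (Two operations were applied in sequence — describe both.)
The second image is the first color-inverted (negative), then degraded with moderate additive noise.

The light background has become dark and every shape's color is its complement — a photographic negative. Random speckle covers the whole image, including the flat background.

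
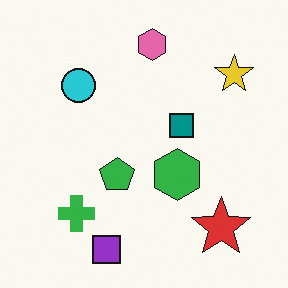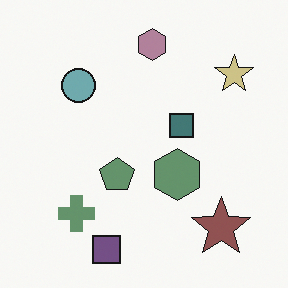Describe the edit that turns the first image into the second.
The transformation is: made much more muted (saturation change).

All colors are more muted and greyish — a global saturation change.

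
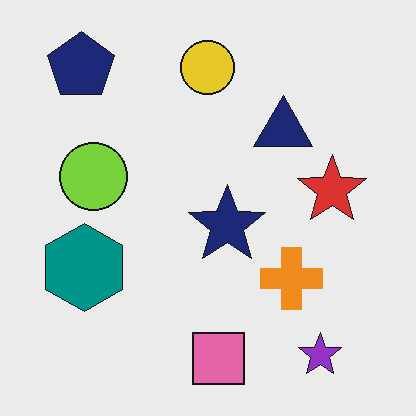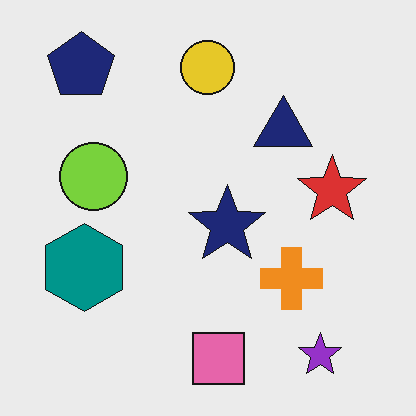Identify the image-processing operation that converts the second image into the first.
The first image is the second JPEG-compressed with visible artifacts.

Blocky 8×8 compression artifacts appear around shape edges and the flat background shows ringing — characteristic JPEG degradation.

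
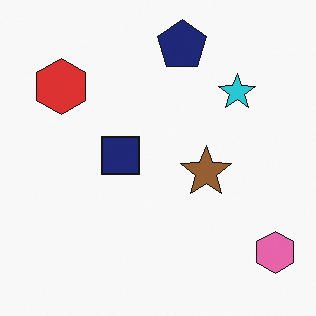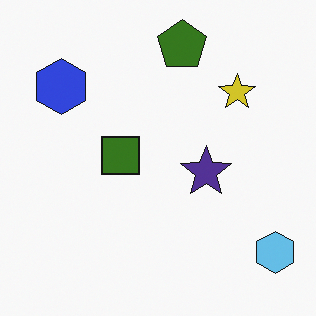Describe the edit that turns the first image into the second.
The image was hue-shifted by a large amount.

Every shape's color has rotated by the same amount around the hue wheel — a uniform hue shift.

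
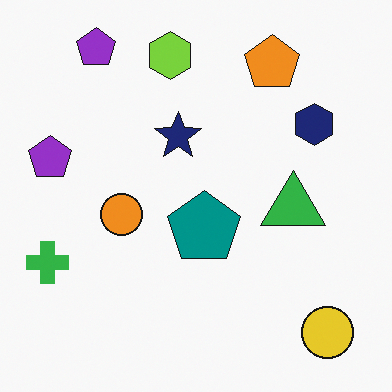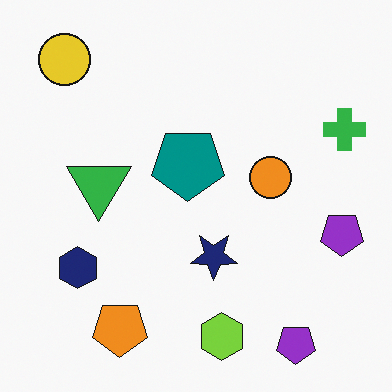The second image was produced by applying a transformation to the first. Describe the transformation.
The transformation is: rotated 180°.

The yellow circle sits in the bottom-right of the first image and the top-left of the second — consistent with a whole-image 180° rotation.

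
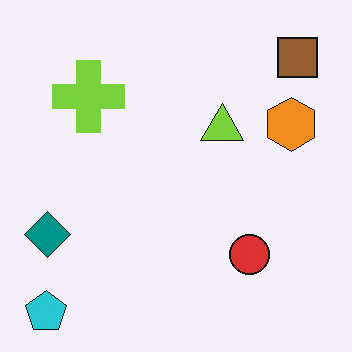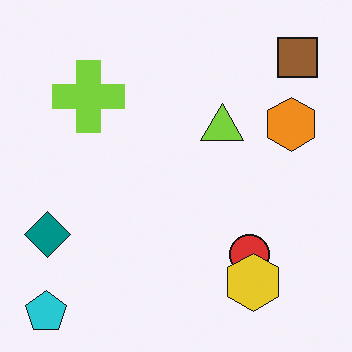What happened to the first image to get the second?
This is the original image overlaid with an additional yellow hexagon.

A yellow hexagon appears in the second image that is absent from the first.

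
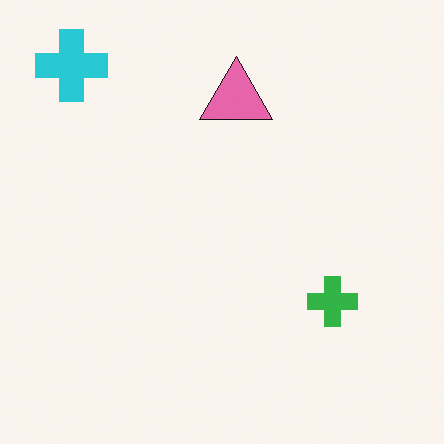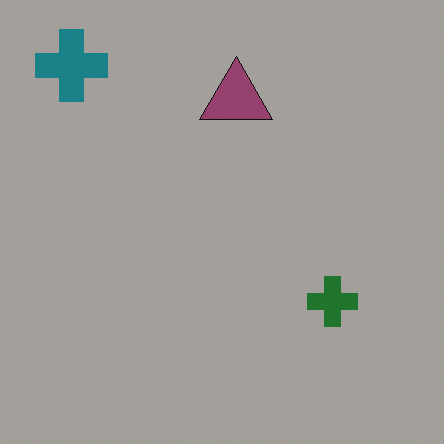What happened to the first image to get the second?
Noticeably darkened.

Every pixel — background and shapes alike — is uniformly darkened.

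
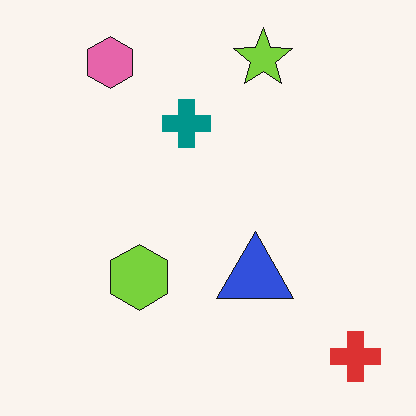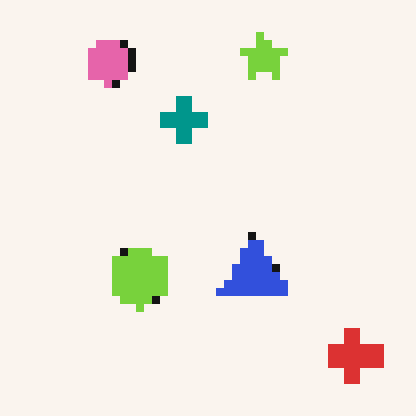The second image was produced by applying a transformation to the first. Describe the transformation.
The second image is the first pixelated into visible square blocks.

Shapes are reduced to large square blocks; fine edges and outlines are lost — a downscale-then-upscale (mosaic) effect.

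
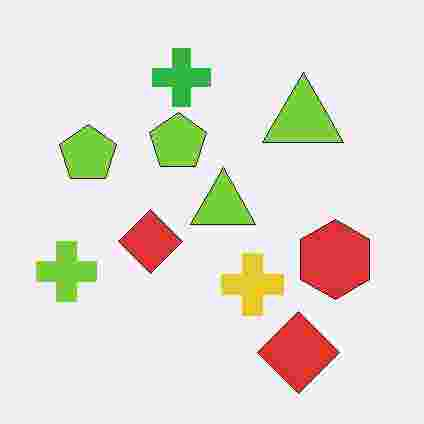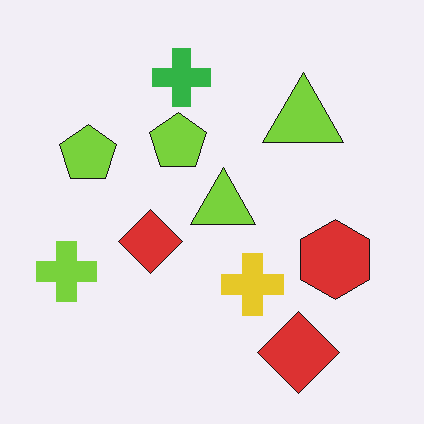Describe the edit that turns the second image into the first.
This is the original image degraded with heavy JPEG compression.

Blocky 8×8 compression artifacts appear around shape edges and the flat background shows ringing — characteristic JPEG degradation.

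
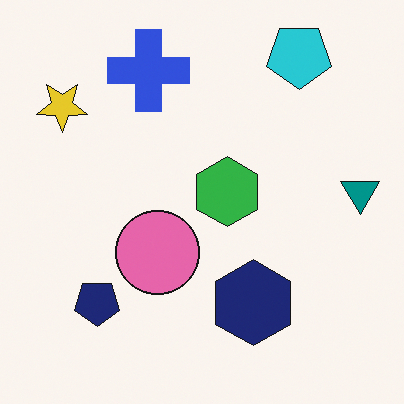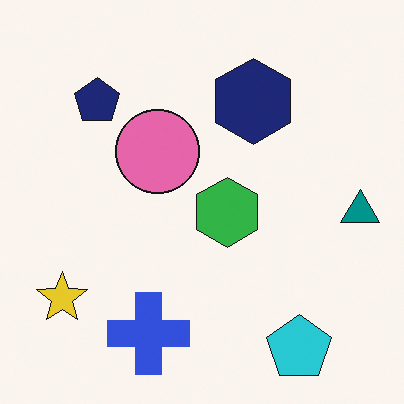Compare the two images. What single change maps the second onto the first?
The transformation is: flipped vertically (top ↔ bottom).

The cyan pentagon is in the bottom-right of the second image and the top-right of the first — shapes on opposite sides of the horizontal midline have swapped in a mirror flip.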